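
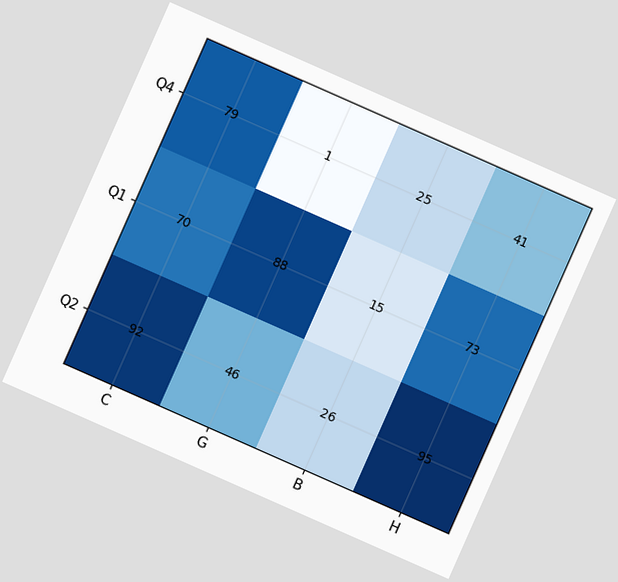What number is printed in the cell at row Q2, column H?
95

The chart is tilted about 24° clockwise. The (Q2, H) cell reads 95.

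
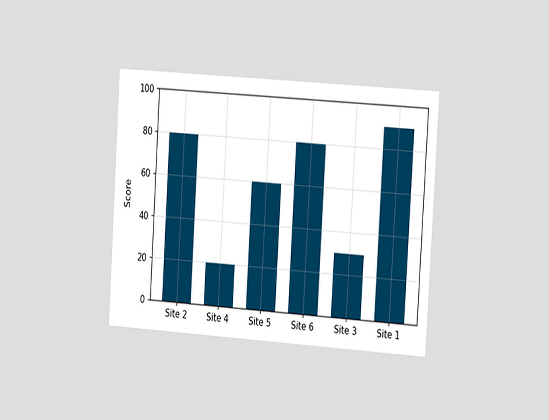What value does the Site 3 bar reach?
30

The chart is tilted about 4° clockwise and viewed slightly from the right. Reading along the chart's y-axis, the Site 3 bar reaches 30.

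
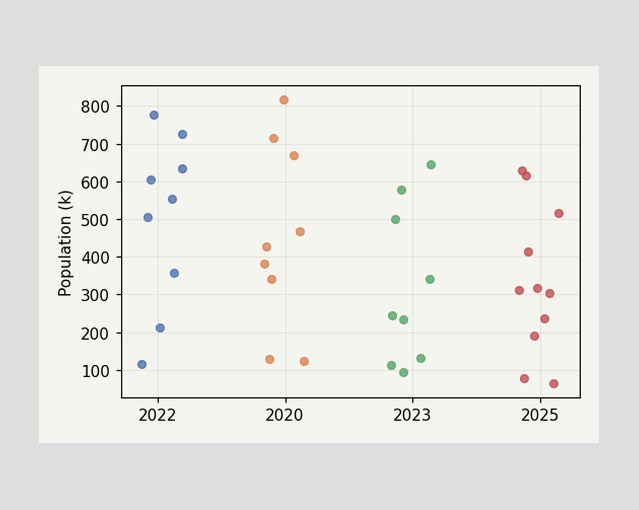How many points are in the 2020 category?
Counting the markers in the 2020 column gives 9.

9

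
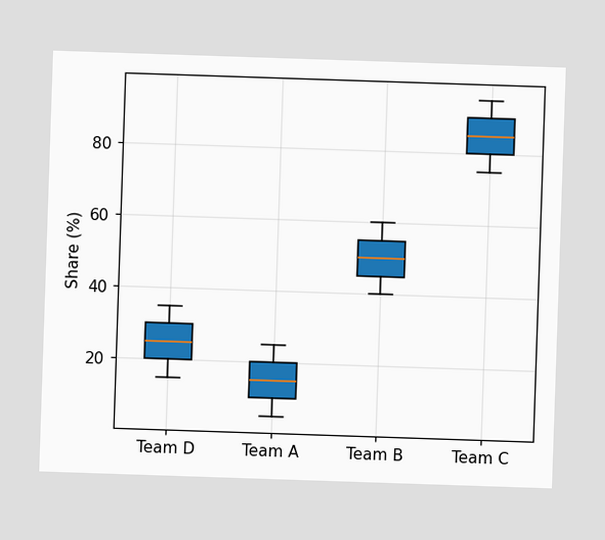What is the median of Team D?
The median line in the Team D box sits at 25%.

25%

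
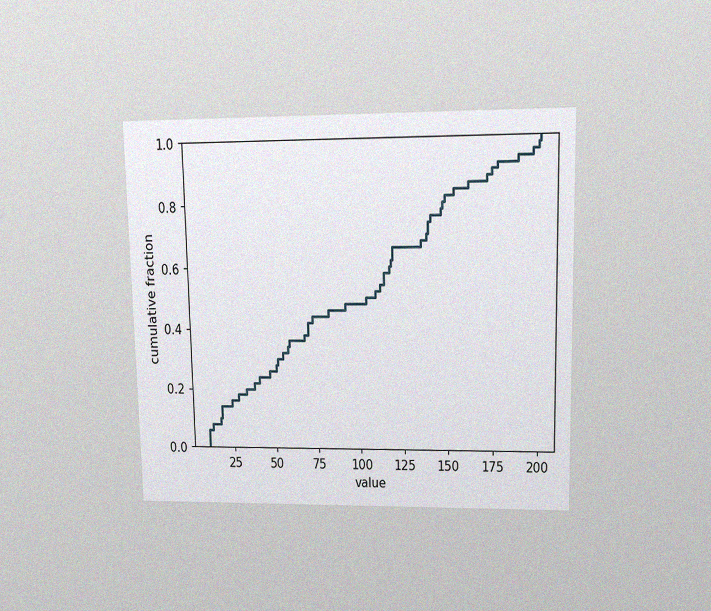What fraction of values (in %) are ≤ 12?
8%

The chart is viewed at a slight angle, with some photo noise. At x=12 the ECDF step is at 8%.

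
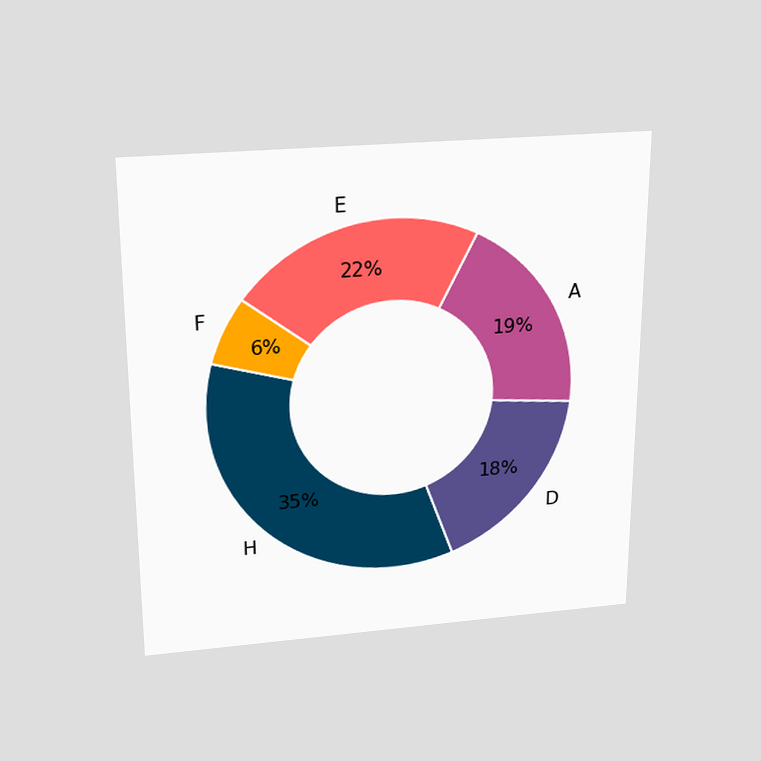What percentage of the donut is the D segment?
18%

The chart is viewed slightly from above. The D segment takes up 18% of the ring.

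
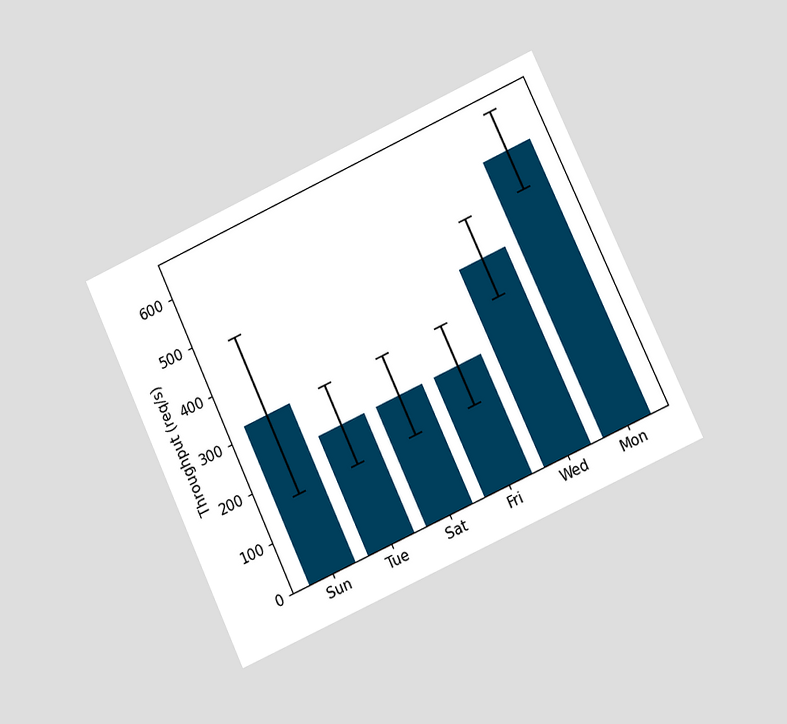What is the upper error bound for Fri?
320req/s

The chart is tilted about 25° counter-clockwise and viewed at a slight angle. The Fri bar's upper whisker reaches 320req/s.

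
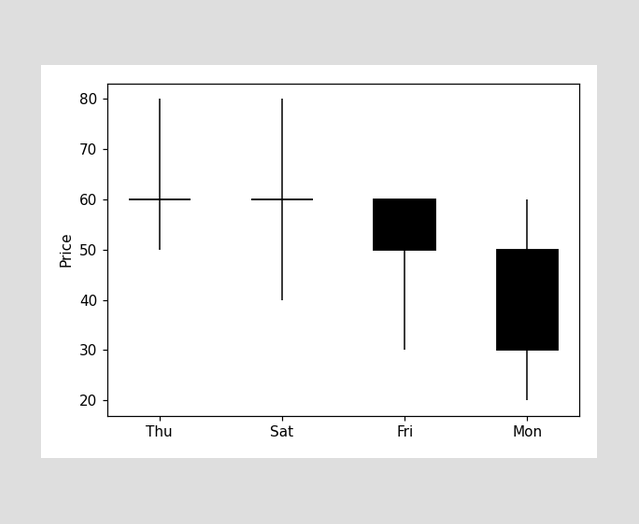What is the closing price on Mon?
The Mon candle closes at 30.

30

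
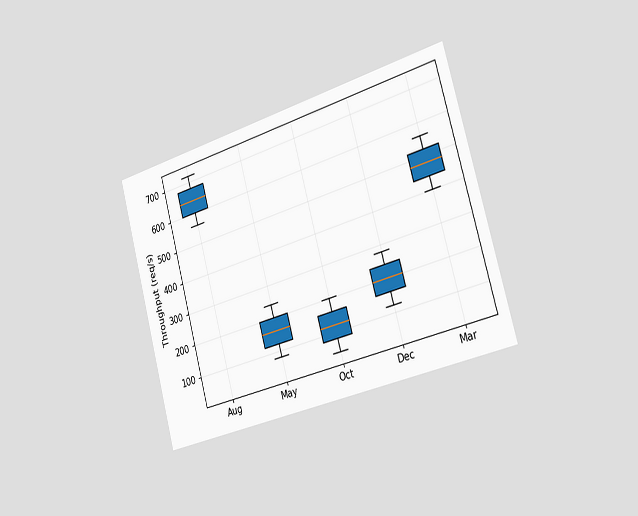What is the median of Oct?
120req/s

The chart is tilted about 16° counter-clockwise and viewed slightly from the right. The median line in the Oct box sits at 120req/s.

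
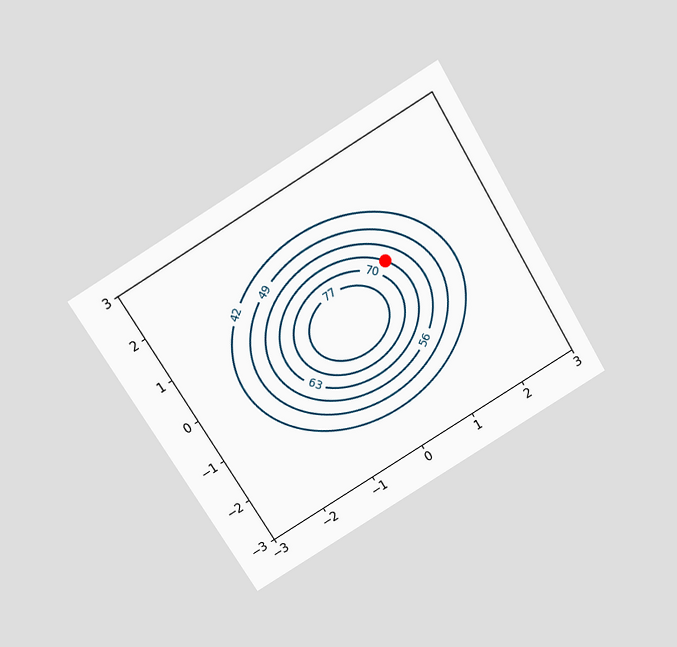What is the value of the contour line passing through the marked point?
63

The chart is tilted about 31° counter-clockwise and viewed slightly from above. The marked point sits on the contour labelled 63.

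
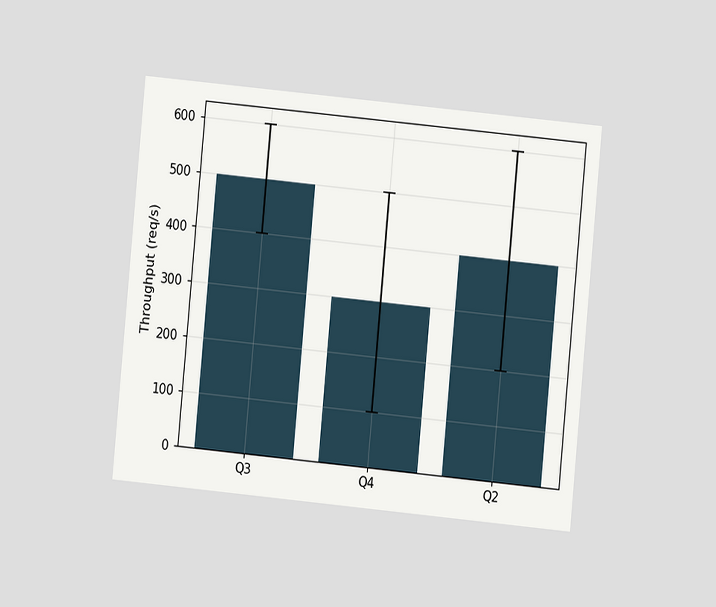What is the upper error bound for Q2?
The chart is tilted about 5° clockwise and viewed at a slight angle. The Q2 bar's upper whisker reaches 600req/s.

600req/s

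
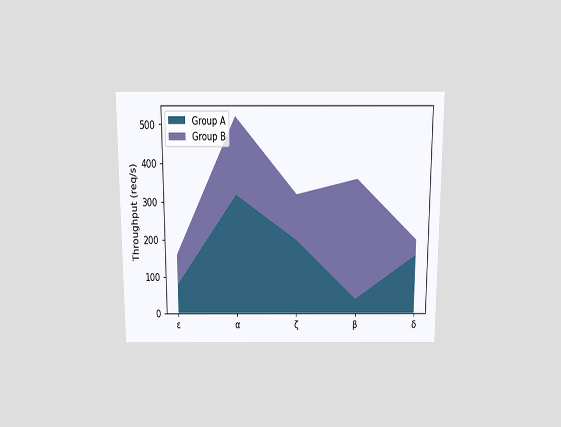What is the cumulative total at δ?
200req/s

The chart is viewed slightly from above. The stacked total at δ reaches 200req/s.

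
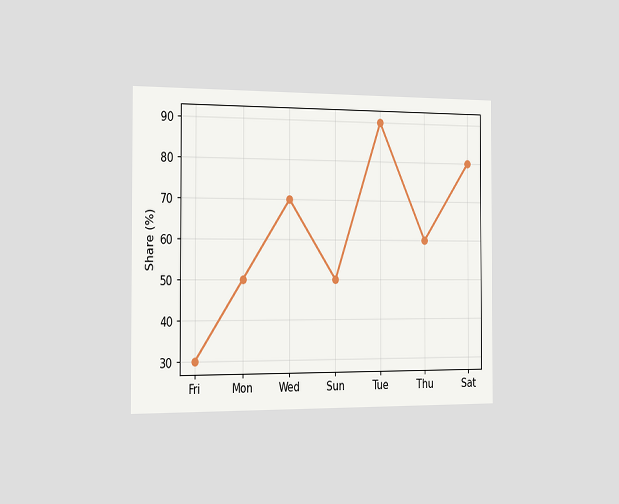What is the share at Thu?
The chart is viewed slightly from the left. At Thu, the line is at 60%.

60%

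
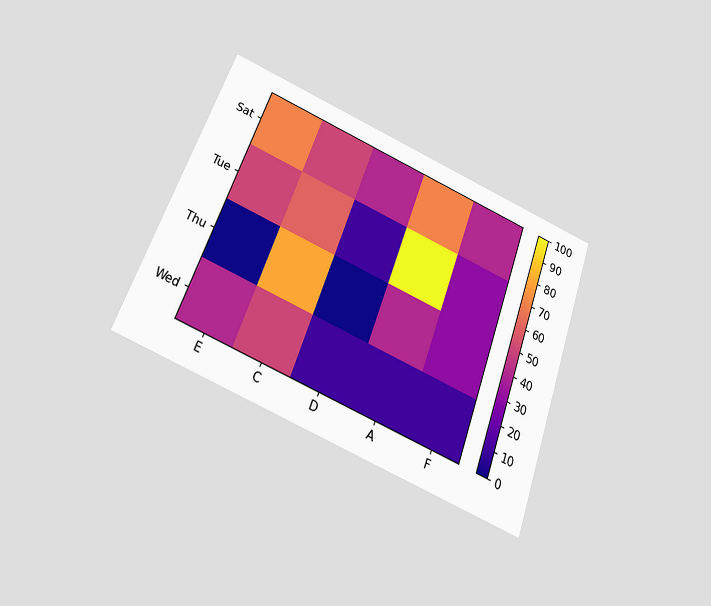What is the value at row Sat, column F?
The chart is tilted about 20° clockwise and viewed slightly from below. Matching cell (Sat, F) against the colorbar gives 40.

40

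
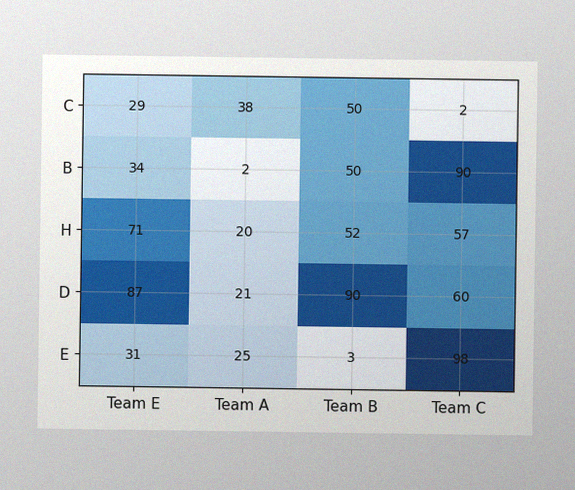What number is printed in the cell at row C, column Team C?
2

The image has some photo noise and uneven lighting. The (C, Team C) cell reads 2.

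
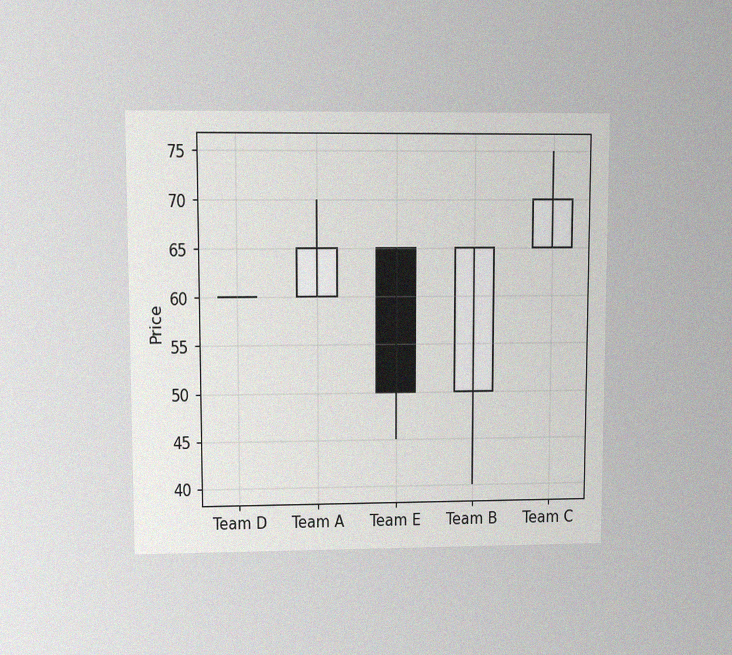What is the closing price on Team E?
50

The chart is viewed at a slight angle, with some photo noise. The Team E candle closes at 50.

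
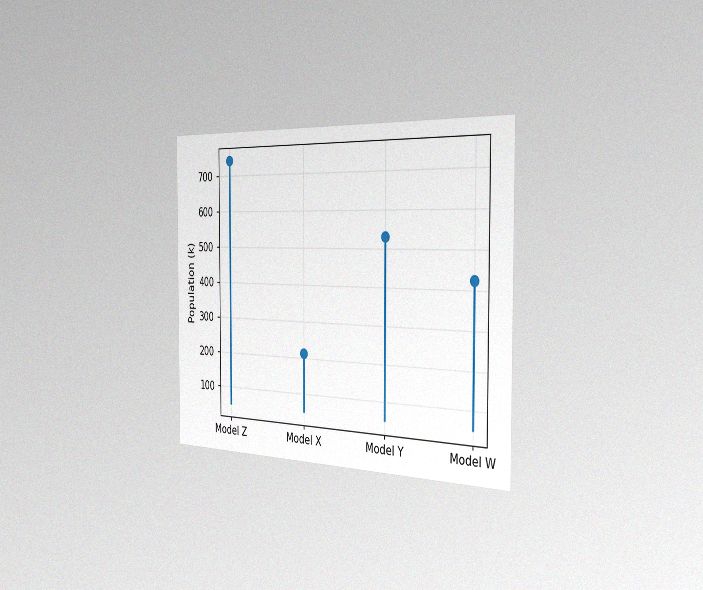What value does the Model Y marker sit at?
The chart is viewed slightly from the right, with some photo noise. The Model Y marker sits at 530k.

530k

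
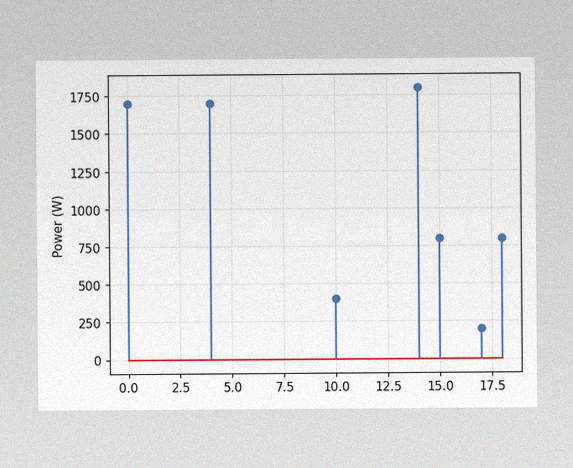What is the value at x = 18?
The image has some photo noise and uneven lighting. The stem at x=18 reaches 800W.

800W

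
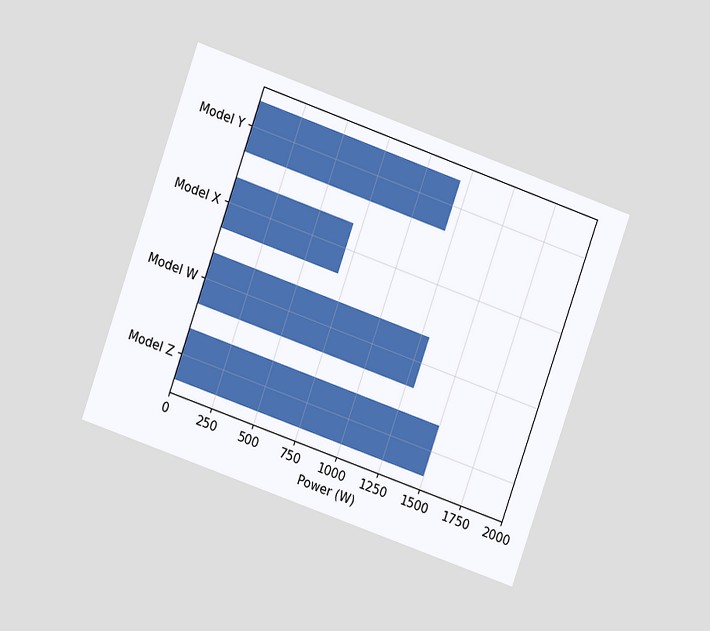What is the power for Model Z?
1500W

The chart is tilted about 19° clockwise and viewed at a slight angle. Reading along the chart's x-axis, the Model Z bar reaches 1500W.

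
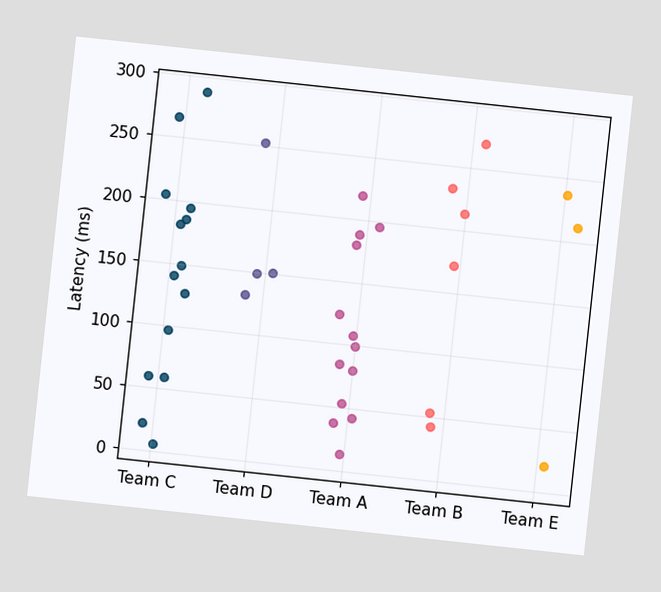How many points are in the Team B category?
The chart is tilted about 6° clockwise. Counting the markers in the Team B column gives 6.

6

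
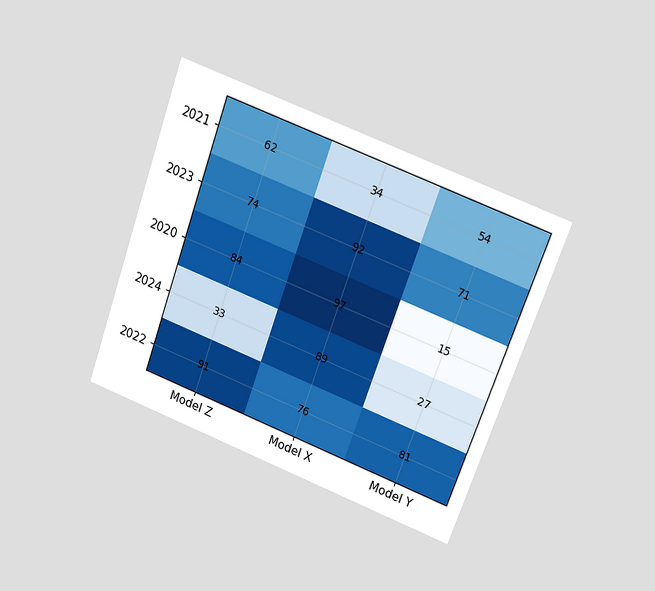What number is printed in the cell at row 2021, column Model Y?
54

The chart is tilted about 20° clockwise and viewed at a slight angle. The (2021, Model Y) cell reads 54.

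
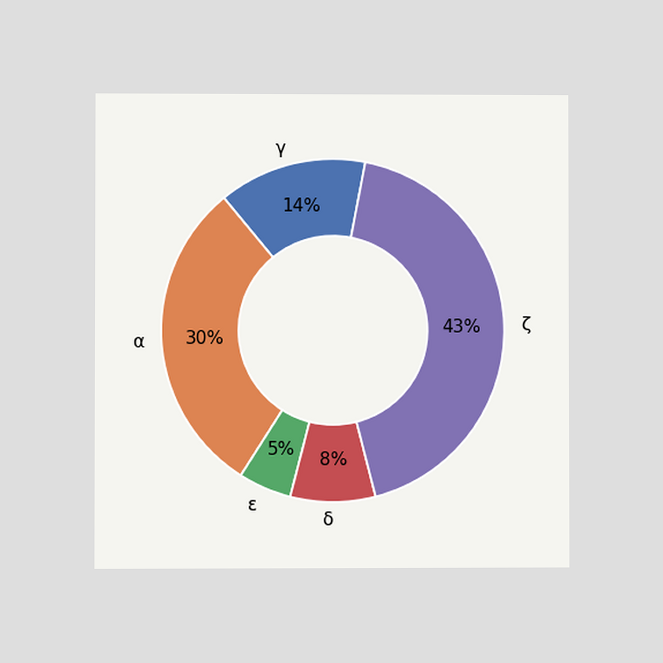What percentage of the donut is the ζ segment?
43%

The chart is viewed at a slight angle. The ζ segment takes up 43% of the ring.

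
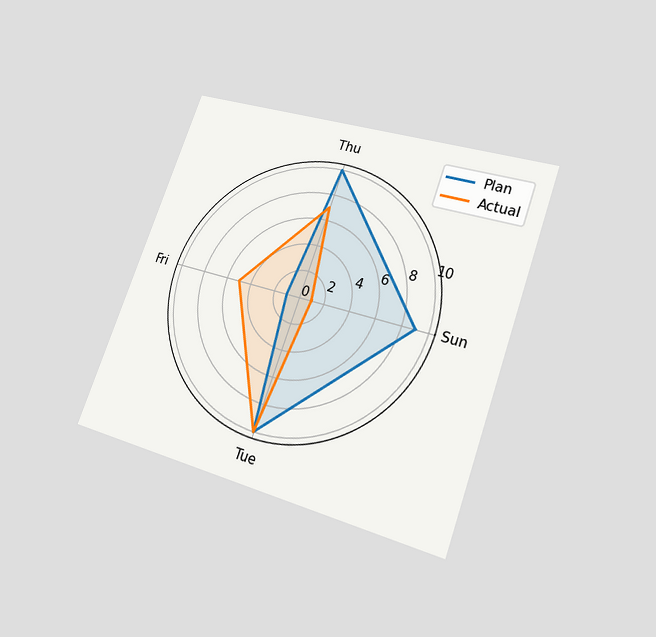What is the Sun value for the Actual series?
1

The chart is tilted about 20° clockwise and viewed at a slight angle. On the Sun axis, Actual reaches 1.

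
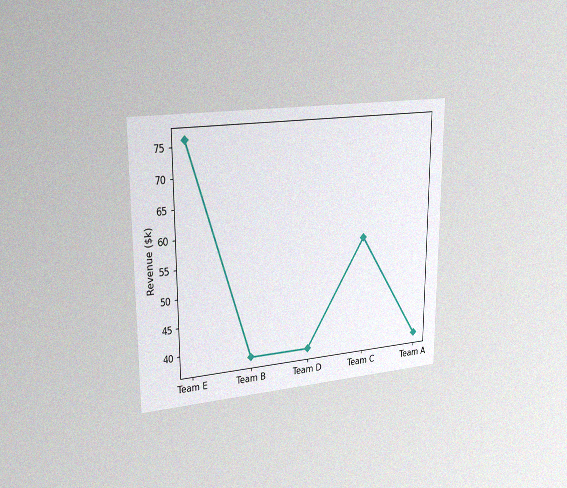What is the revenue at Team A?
$38k

The chart is viewed slightly from the left, with some photo noise. At Team A, the line is at $38k.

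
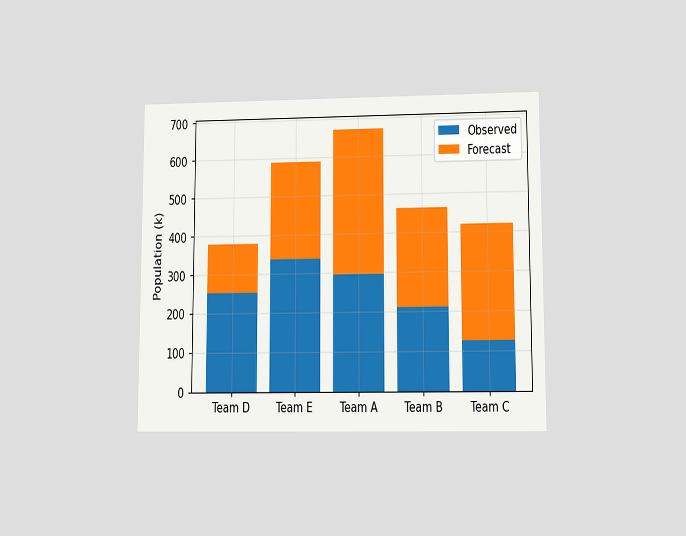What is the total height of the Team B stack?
The chart is viewed at a slight angle. The Team B stack's top reaches 462k on the y-axis.

462k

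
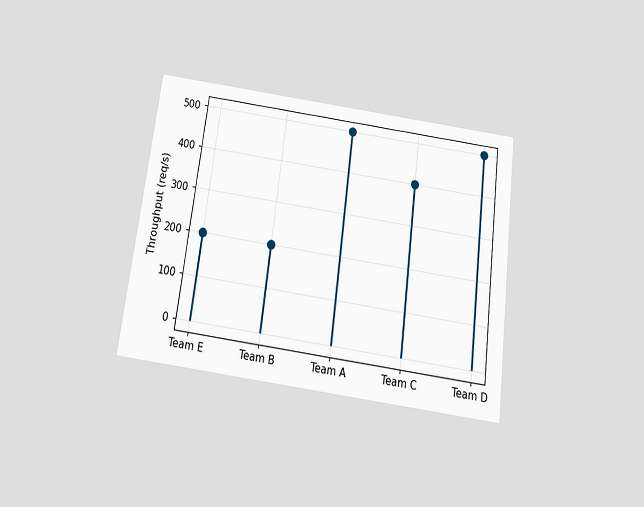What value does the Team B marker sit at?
200req/s

The chart is tilted about 7° clockwise and viewed slightly from below. The Team B marker sits at 200req/s.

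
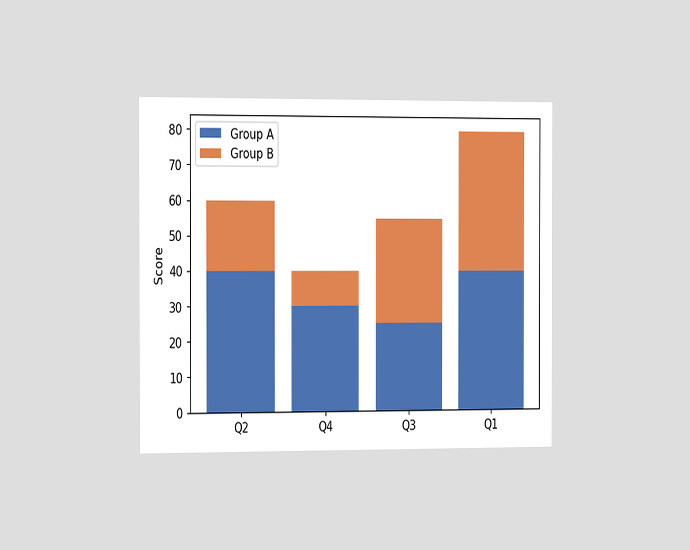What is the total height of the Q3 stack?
The chart is viewed slightly from the left. The Q3 stack's top reaches 55 on the y-axis.

55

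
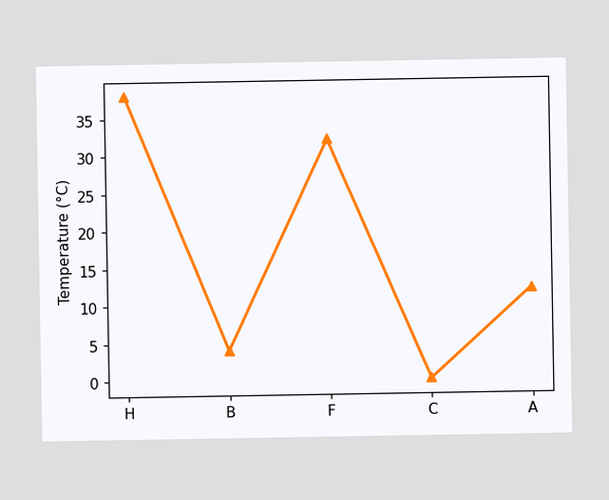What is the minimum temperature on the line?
0°C

The lowest point is at C, and reading across to the y-axis gives 0°C.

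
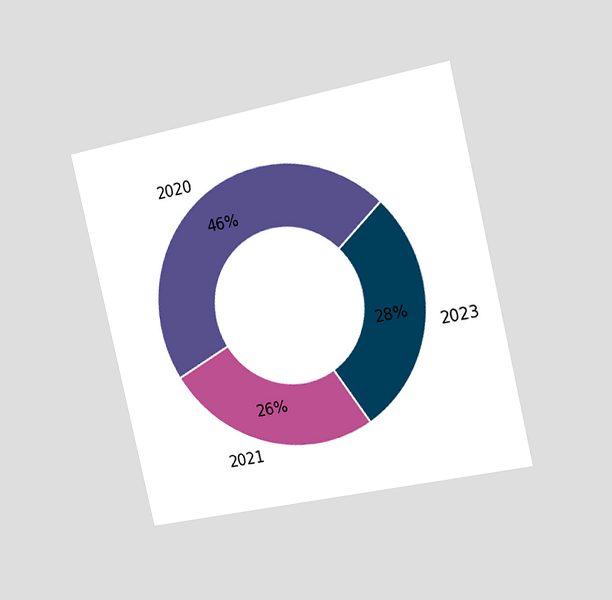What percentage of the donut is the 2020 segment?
46%

The chart is tilted about 13° counter-clockwise and viewed slightly from the right. The 2020 segment takes up 46% of the ring.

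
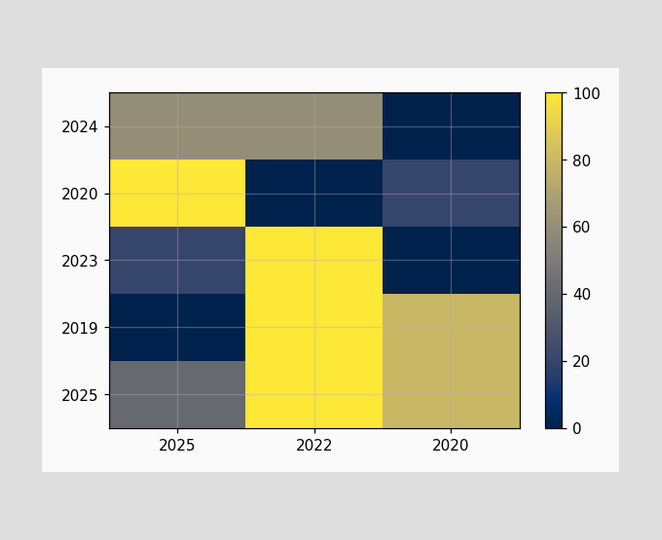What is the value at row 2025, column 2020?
Matching cell (2025, 2020) against the colorbar gives 80.

80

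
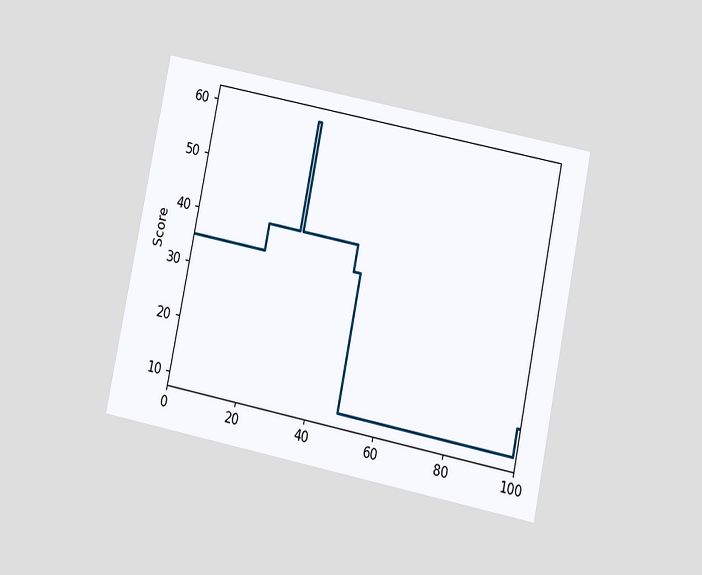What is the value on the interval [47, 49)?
35

The chart is tilted about 11° clockwise and viewed at a slight angle. On [47, 49) the step sits at 35.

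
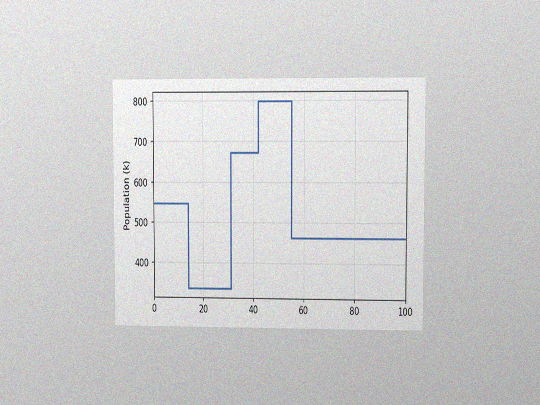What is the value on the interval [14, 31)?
336k

The chart is viewed at a slight angle, with some photo noise. On [14, 31) the step sits at 336k.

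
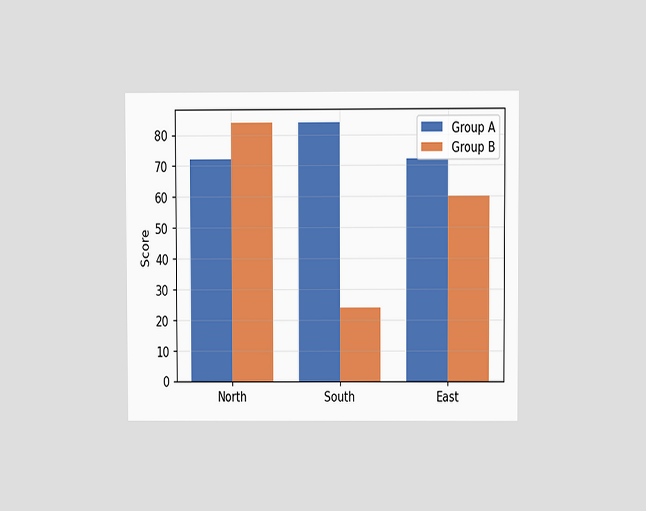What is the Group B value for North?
The chart is viewed at a slight angle. The Group B bar at North reaches 84 on the y-axis.

84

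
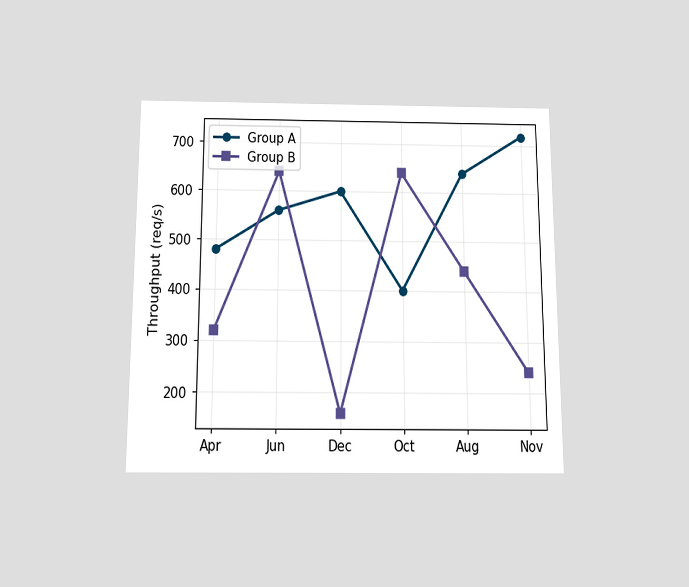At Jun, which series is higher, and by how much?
Group B, by 80req/s

The chart is viewed slightly from below. At Jun, Group B sits above the other line by 80req/s.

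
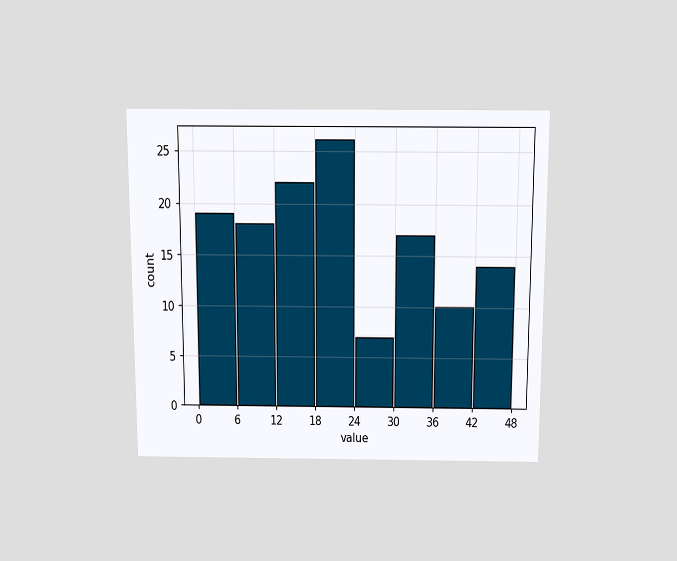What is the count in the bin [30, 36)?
The chart is viewed slightly from above. The [30, 36) bin has height 17.

17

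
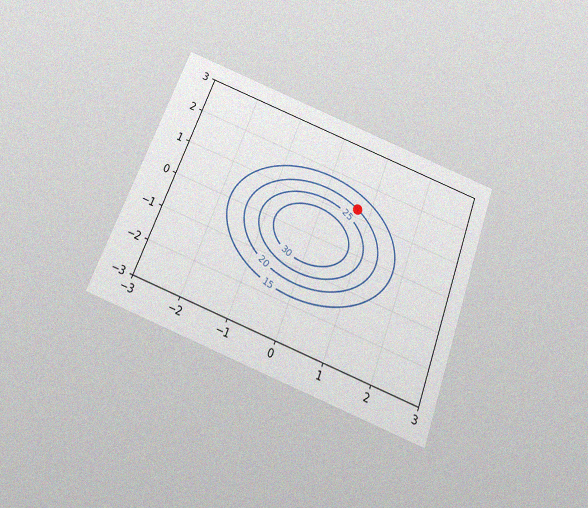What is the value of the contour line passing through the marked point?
The chart is tilted about 21° clockwise and viewed slightly from below, with some photo noise. The marked point sits on the contour labelled 20.

20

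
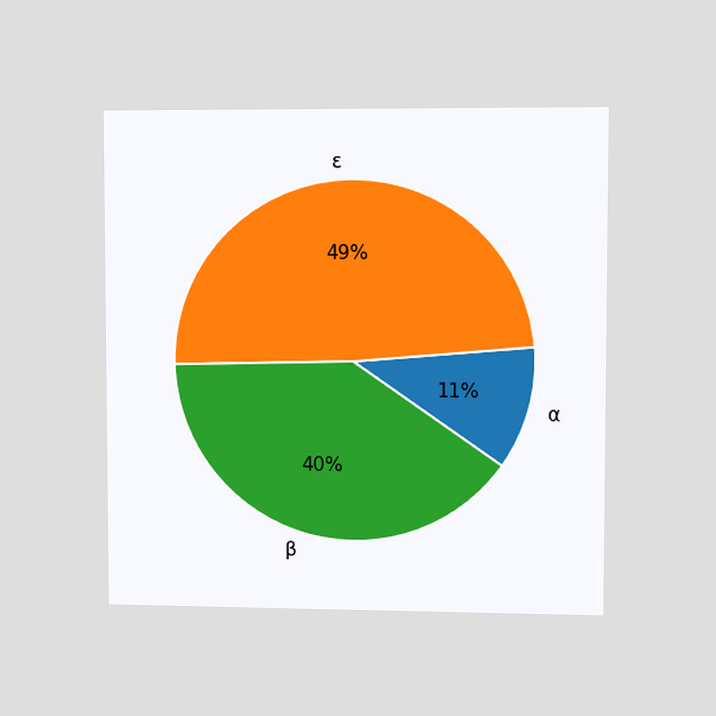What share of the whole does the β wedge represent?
The chart is viewed at a slight angle. The β slice takes up 40% of the pie.

40%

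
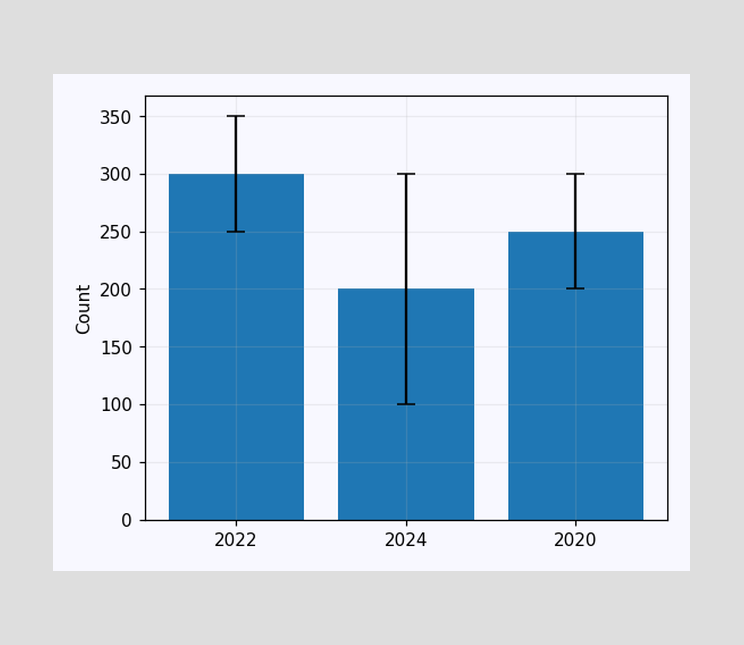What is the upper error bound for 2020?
300

The 2020 bar's upper whisker reaches 300.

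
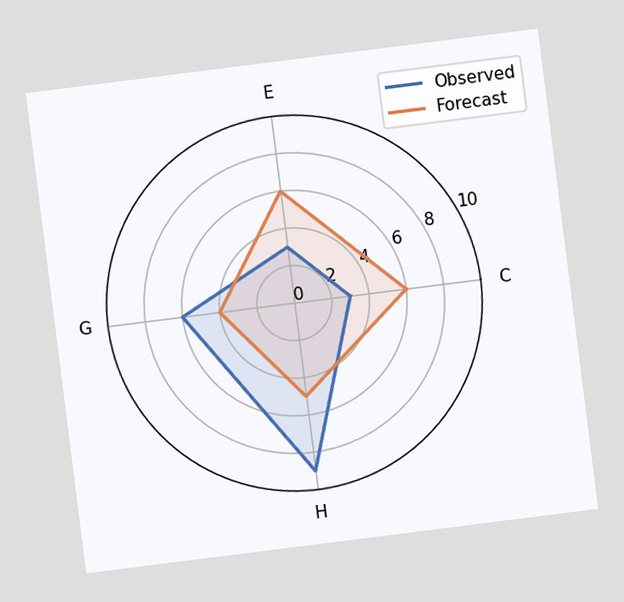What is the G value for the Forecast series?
The chart is tilted about 7° counter-clockwise. On the G axis, Forecast reaches 4.

4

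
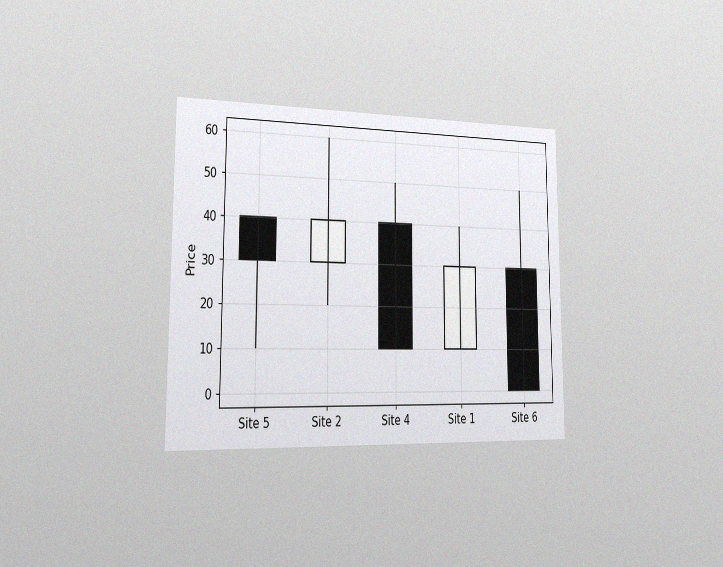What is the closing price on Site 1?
The chart is viewed slightly from the left, with some photo noise. The Site 1 candle closes at 30.

30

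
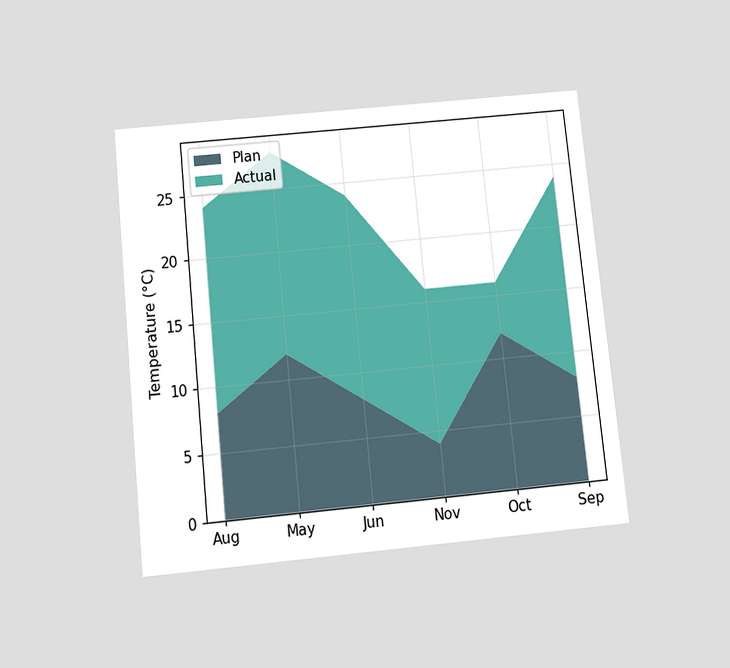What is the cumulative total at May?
The chart is tilted about 6° counter-clockwise and viewed slightly from below. The stacked total at May reaches 28°C.

28°C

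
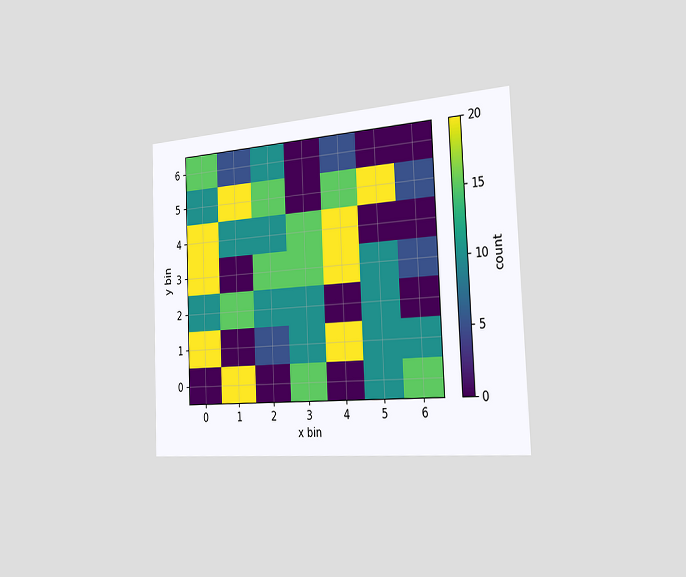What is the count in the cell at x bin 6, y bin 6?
The chart is tilted about 2° counter-clockwise and viewed slightly from the right. Matching the cell (6, 6) against the colorbar gives 0.

0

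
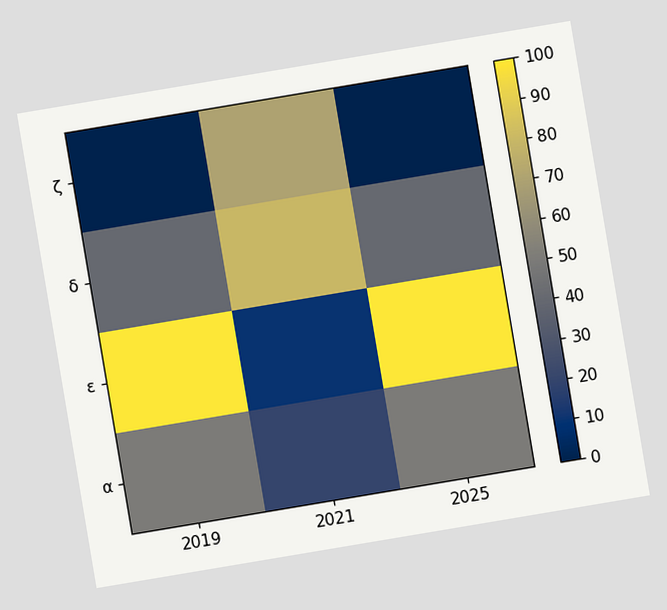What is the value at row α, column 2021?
The chart is tilted about 10° counter-clockwise. Matching cell (α, 2021) against the colorbar gives 20.

20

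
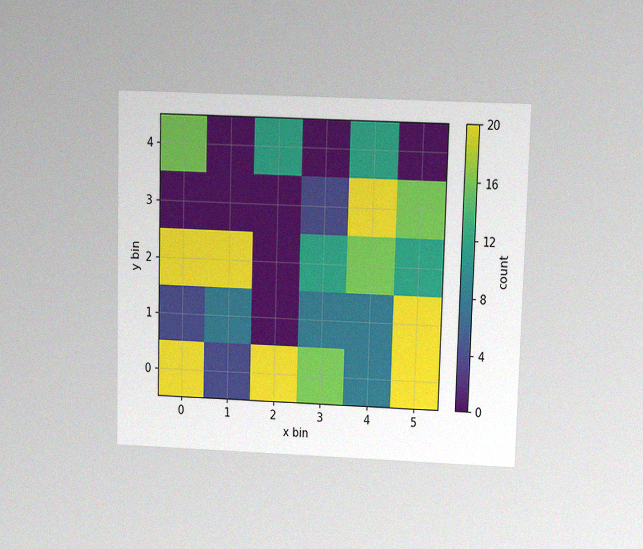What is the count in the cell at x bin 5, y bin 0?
The chart is viewed slightly from above, with some photo noise. Matching the cell (5, 0) against the colorbar gives 20.

20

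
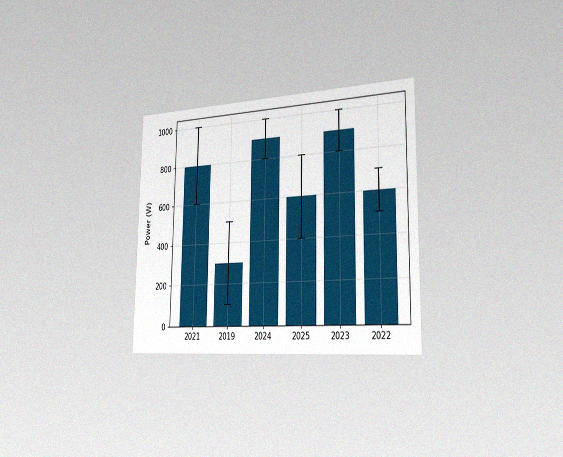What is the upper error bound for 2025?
The chart is viewed slightly from the right, with some photo noise. The 2025 bar's upper whisker reaches 800W.

800W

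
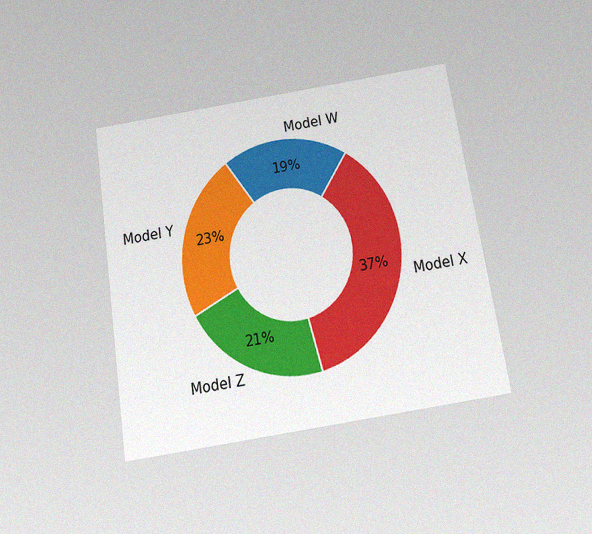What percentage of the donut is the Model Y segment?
23%

The chart is tilted about 9° counter-clockwise and viewed slightly from below, with some photo noise. The Model Y segment takes up 23% of the ring.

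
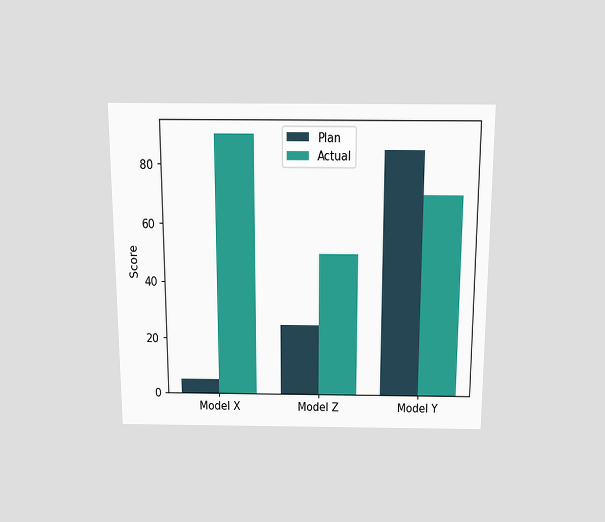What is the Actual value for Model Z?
The chart is viewed slightly from above. The Actual bar at Model Z reaches 50 on the y-axis.

50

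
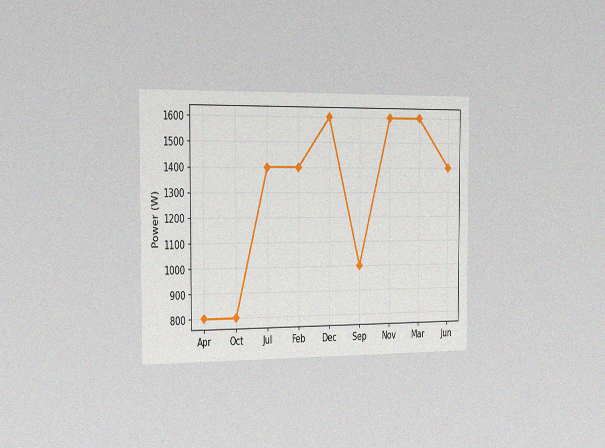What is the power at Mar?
1600W

The chart is viewed slightly from the left, with some photo noise. At Mar, the line is at 1600W.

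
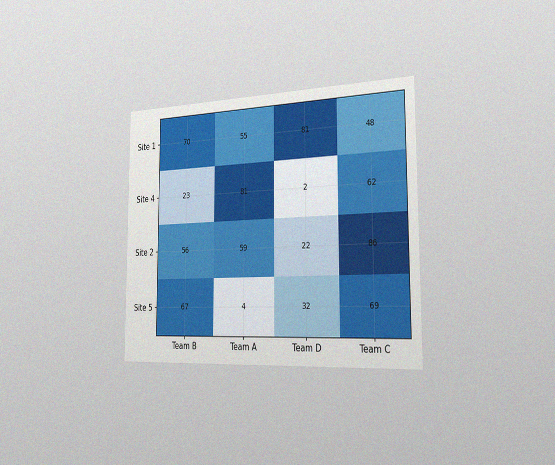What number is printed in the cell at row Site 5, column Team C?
69

The chart is viewed slightly from the right, with some photo noise. The (Site 5, Team C) cell reads 69.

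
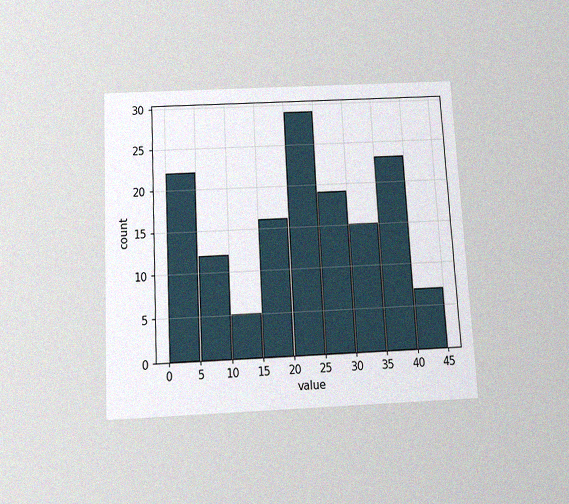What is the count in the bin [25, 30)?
The chart is tilted about 3° counter-clockwise and viewed slightly from below, with some photo noise. The [25, 30) bin has height 19.

19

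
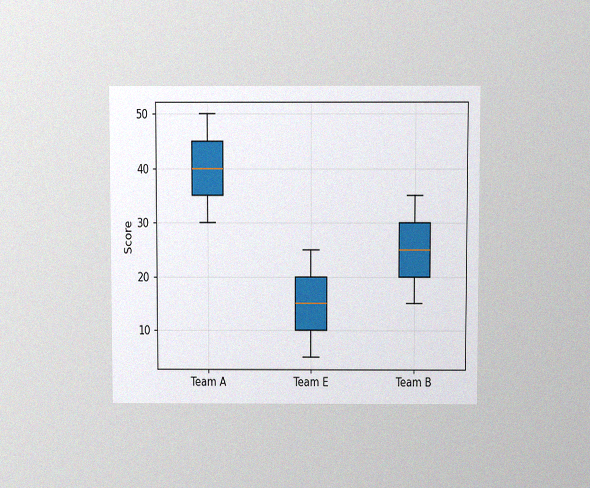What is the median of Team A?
40

The chart is viewed slightly from above, with some photo noise. The median line in the Team A box sits at 40.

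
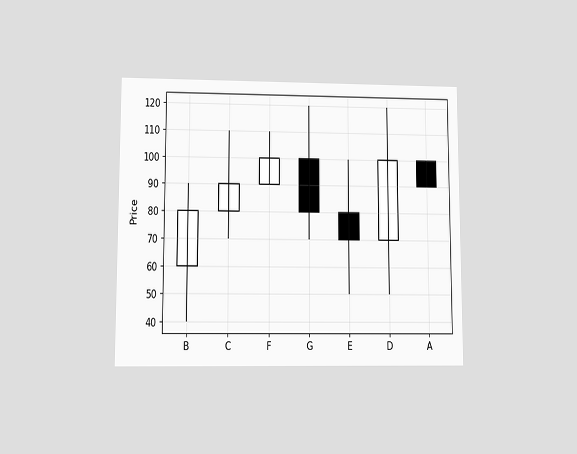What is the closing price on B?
80

The chart is viewed at a slight angle. The B candle closes at 80.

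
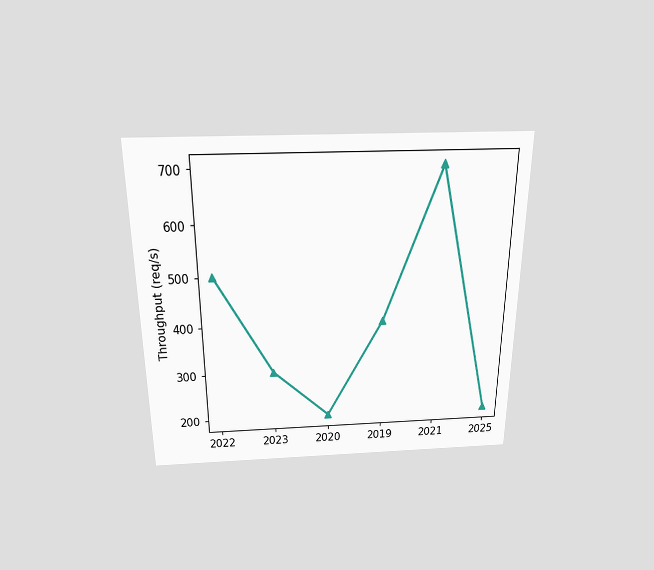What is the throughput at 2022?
The chart is viewed slightly from above. At 2022, the line is at 500req/s.

500req/s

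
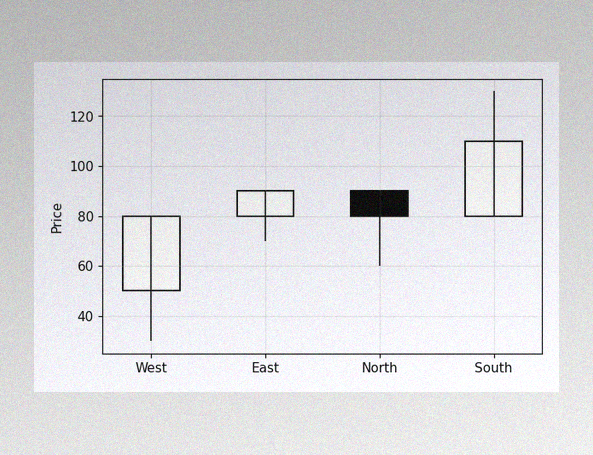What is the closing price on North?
The image has some photo noise and uneven lighting. The North candle closes at 80.

80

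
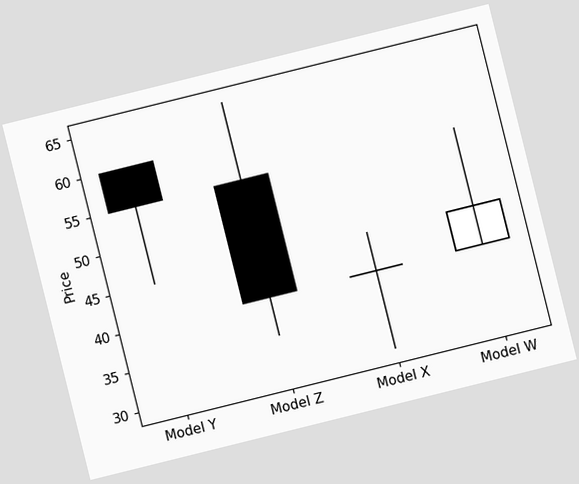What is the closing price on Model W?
The chart is tilted about 14° counter-clockwise. The Model W candle closes at 45.

45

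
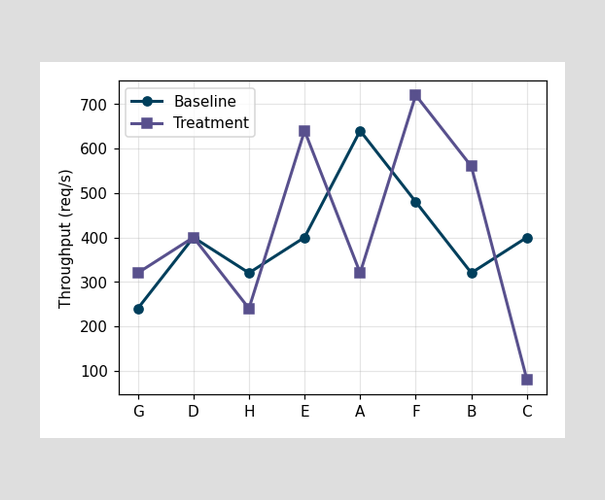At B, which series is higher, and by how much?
At B, Treatment sits above the other line by 240req/s.

Treatment, by 240req/s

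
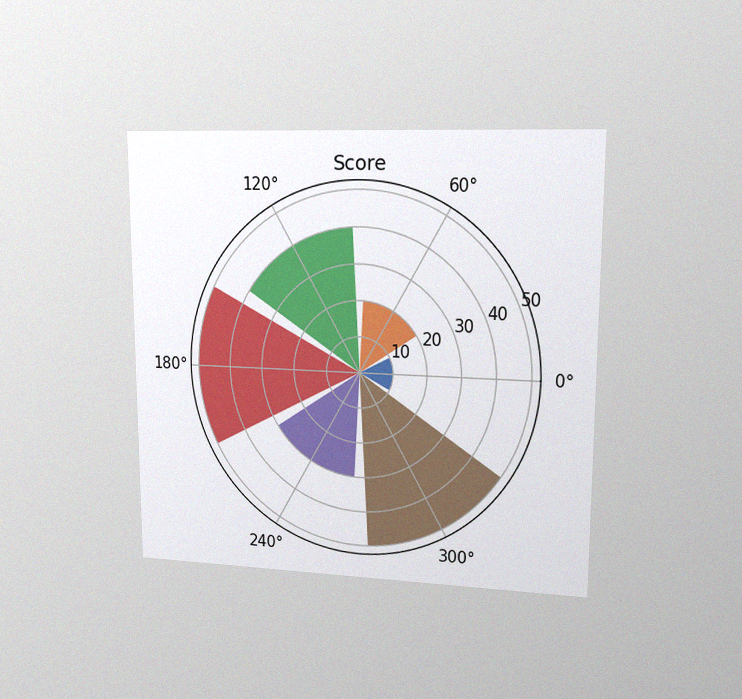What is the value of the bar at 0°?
The chart is viewed at a slight angle, with some photo noise. The bar at 0° reaches 10 on the radial axis.

10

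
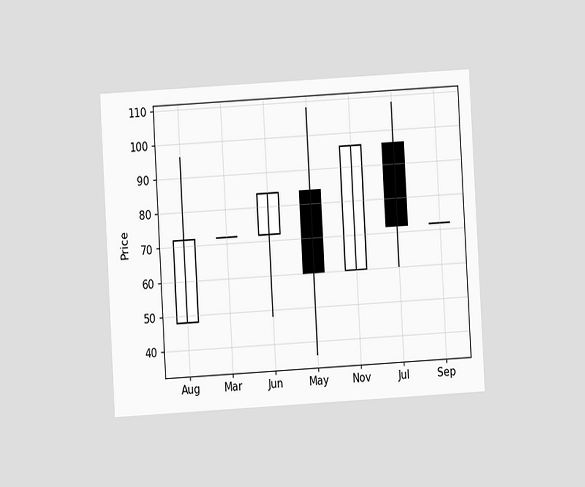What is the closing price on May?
The chart is tilted about 3° counter-clockwise and viewed at a slight angle. The May candle closes at 60.

60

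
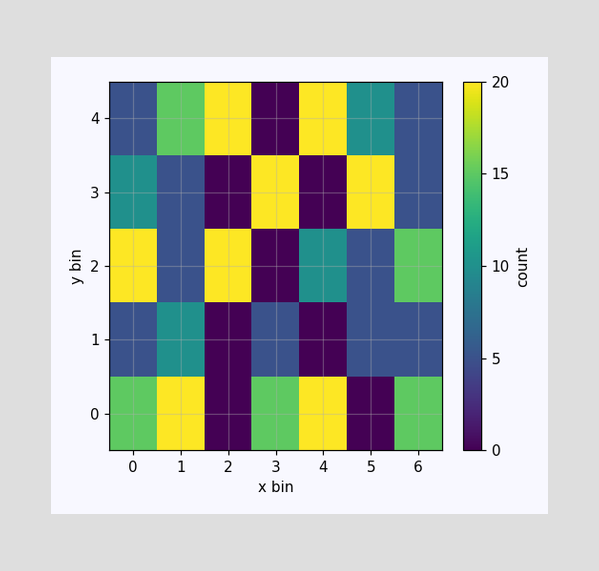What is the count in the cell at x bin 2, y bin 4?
Matching the cell (2, 4) against the colorbar gives 20.

20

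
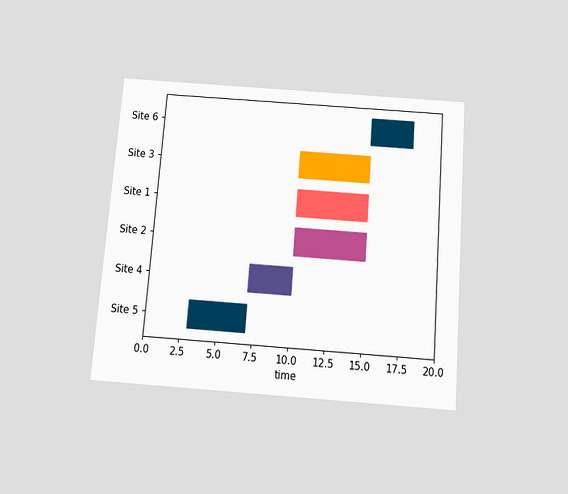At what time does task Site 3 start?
10

The chart is tilted about 4° clockwise and viewed slightly from below. The Site 3 bar begins at t=10.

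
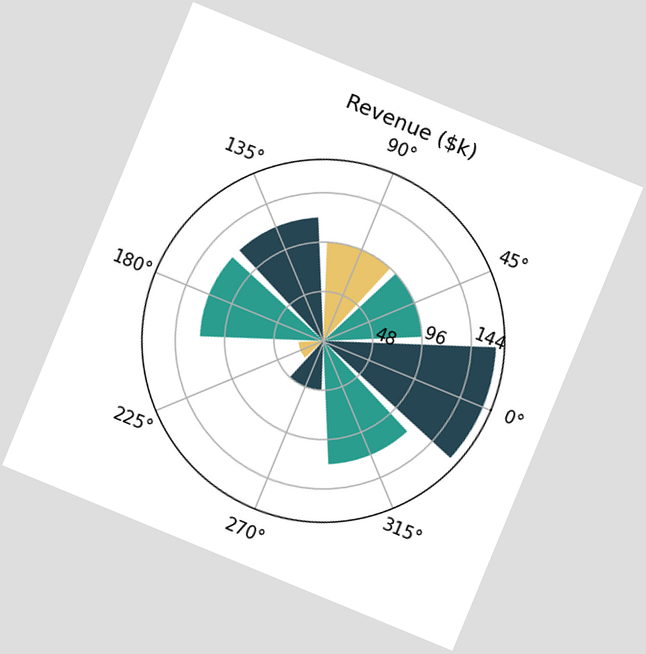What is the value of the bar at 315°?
$120k

The chart is tilted about 22° clockwise. The bar at 315° reaches $120k on the radial axis.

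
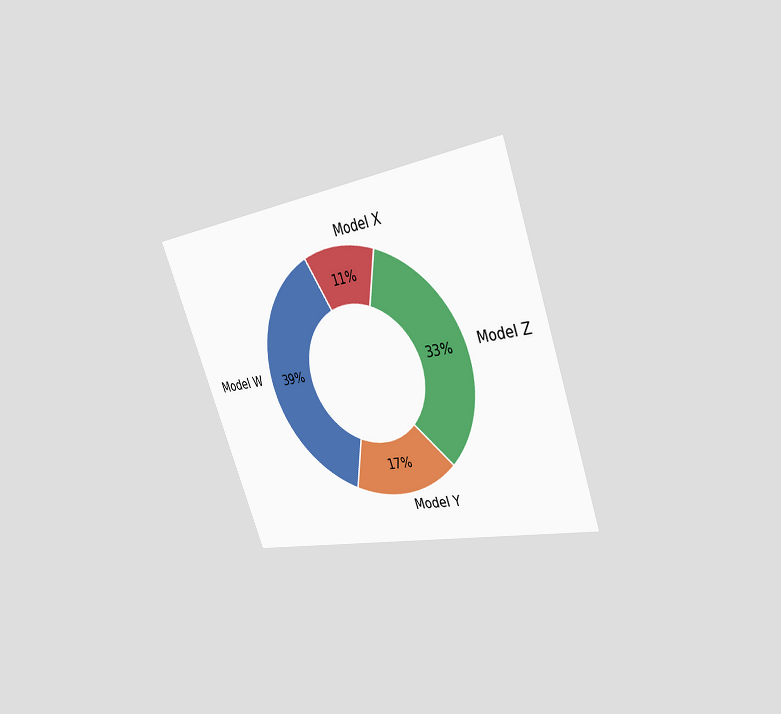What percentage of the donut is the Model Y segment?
The chart is tilted about 20° counter-clockwise and viewed slightly from the right. The Model Y segment takes up 17% of the ring.

17%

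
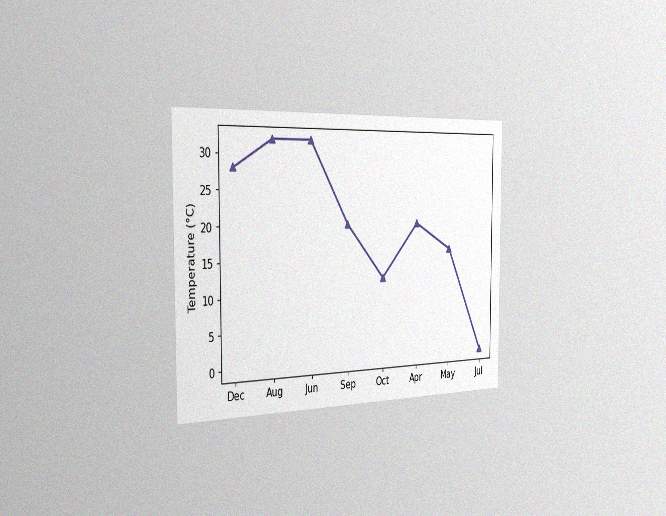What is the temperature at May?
16°C

The chart is viewed slightly from the left, with some photo noise. At May, the line is at 16°C.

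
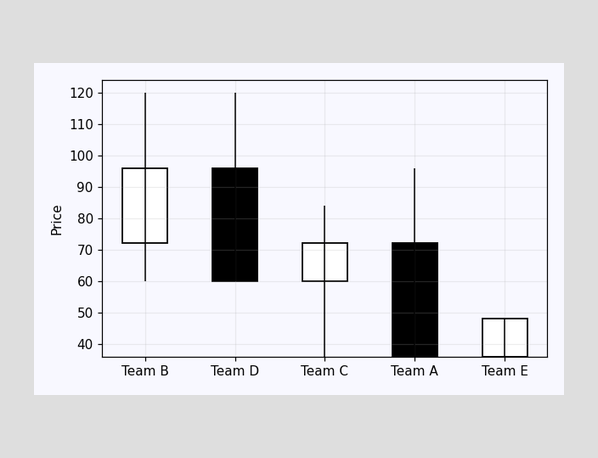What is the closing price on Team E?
48

The Team E candle closes at 48.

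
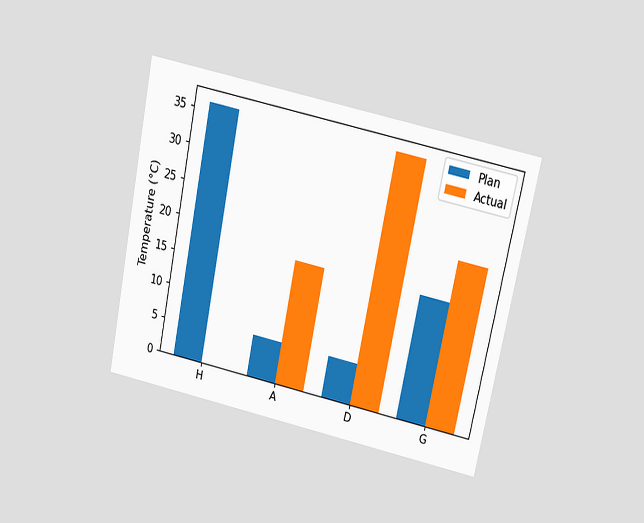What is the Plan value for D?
The chart is tilted about 12° clockwise and viewed slightly from above. The Plan bar at D reaches 6°C on the y-axis.

6°C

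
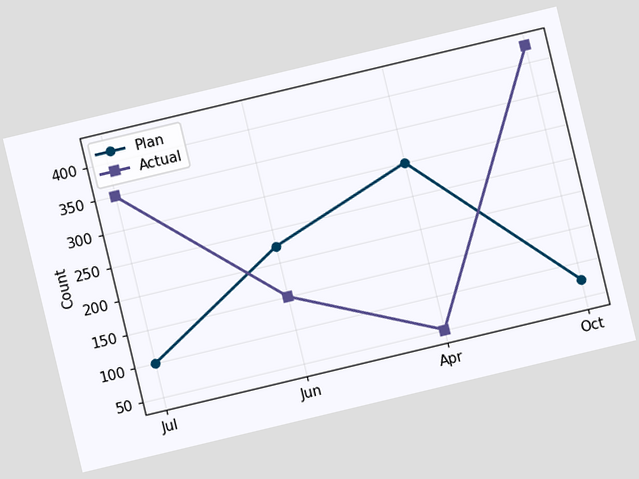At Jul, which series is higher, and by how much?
The chart is tilted about 13° counter-clockwise. At Jul, Actual sits above the other line by 250.

Actual, by 250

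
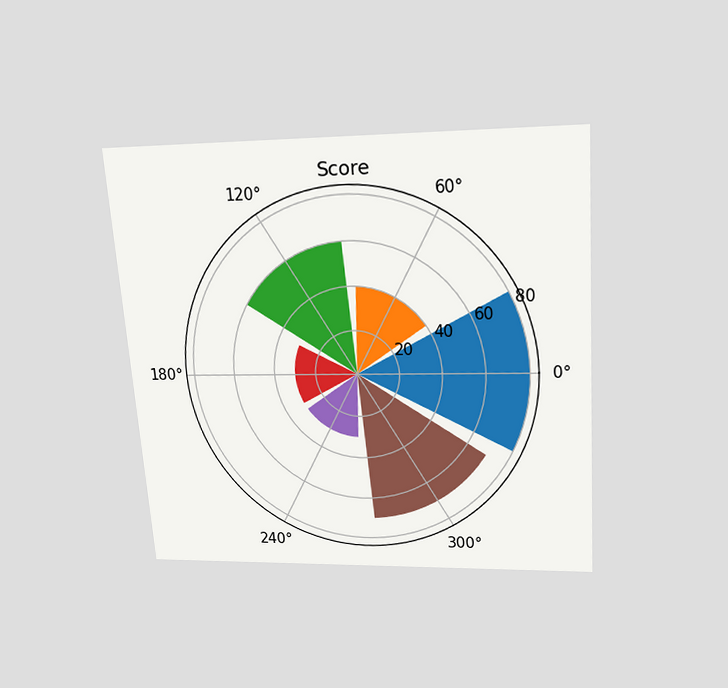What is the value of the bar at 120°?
The chart is tilted about 4° counter-clockwise and viewed slightly from above. The bar at 120° reaches 60 on the radial axis.

60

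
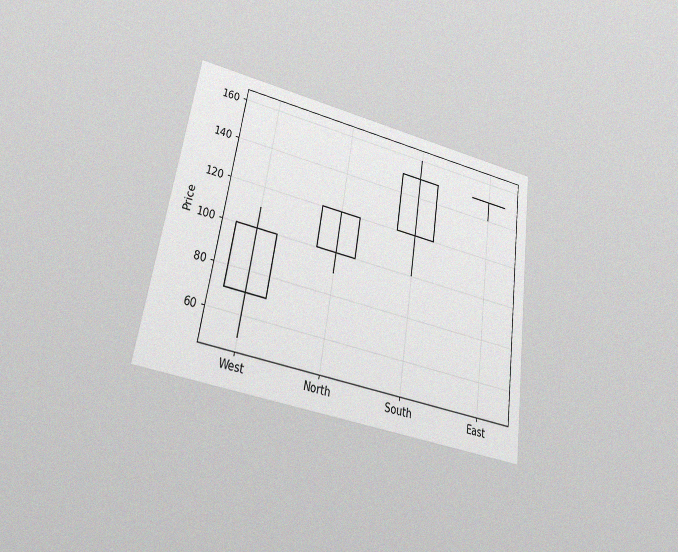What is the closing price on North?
120

The chart is tilted about 9° clockwise and viewed at a slight angle, with some photo noise. The North candle closes at 120.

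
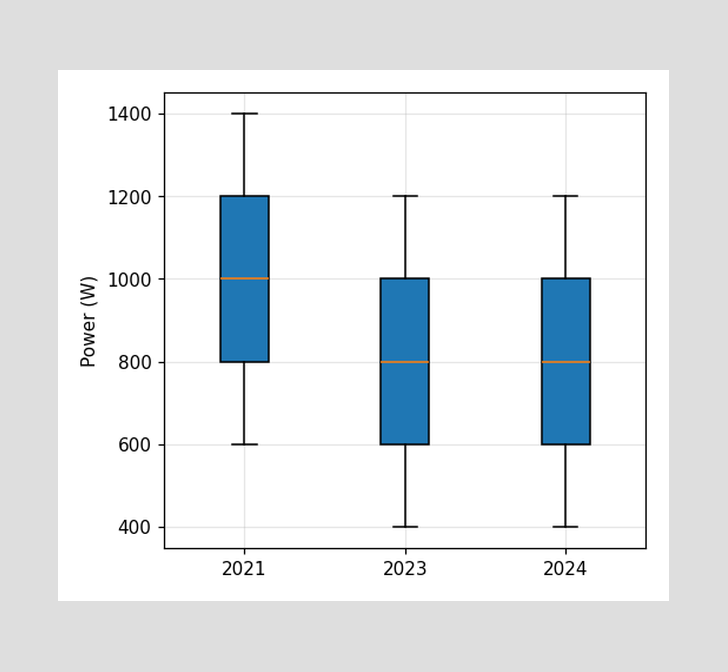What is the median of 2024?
800W

The median line in the 2024 box sits at 800W.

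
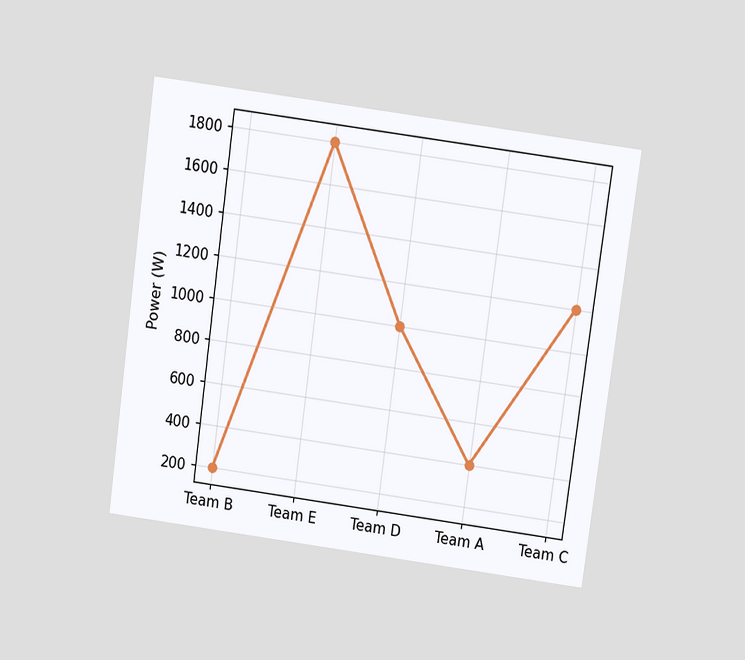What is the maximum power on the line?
1800W

The chart is tilted about 8° clockwise and viewed slightly from above. The highest point is at Team E, and reading across to the y-axis gives 1800W.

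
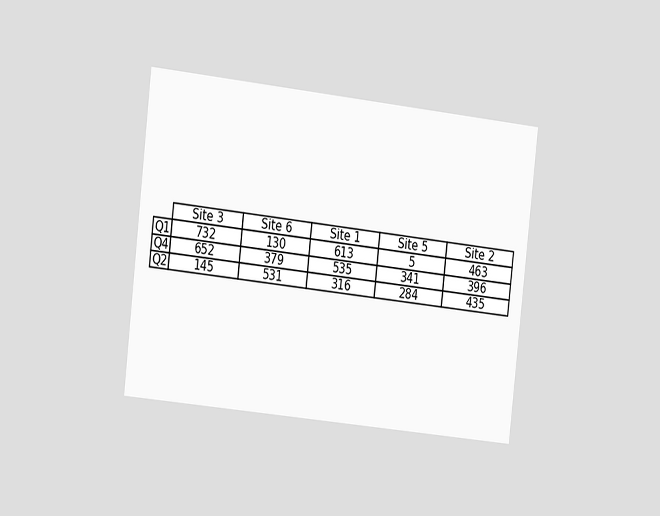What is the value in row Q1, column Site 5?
5

The chart is tilted about 6° clockwise and viewed slightly from the left. The (Q1, Site 5) cell reads 5.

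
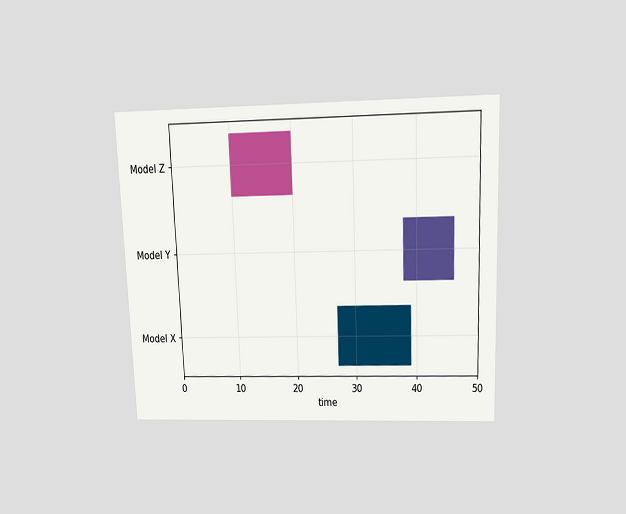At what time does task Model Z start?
10

The chart is tilted about 2° counter-clockwise and viewed slightly from above. The Model Z bar begins at t=10.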